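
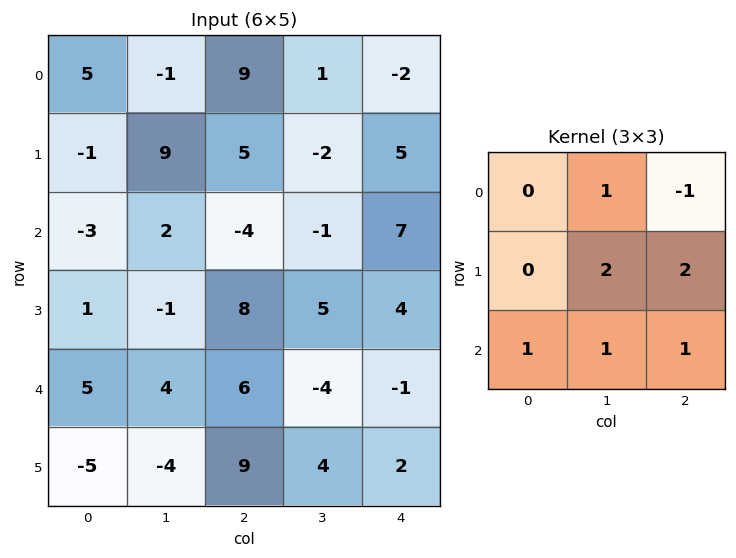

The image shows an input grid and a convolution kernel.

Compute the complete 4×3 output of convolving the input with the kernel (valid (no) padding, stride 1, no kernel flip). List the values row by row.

Output[0,0]: The receptive field on the input at this output position is [5 -1 9 / -1 9 5 / -3 2 -4]. Elementwise product with the kernel and sum: -1·1 + 9·-1 + 9·2 + 5·2 + -3·1 + 2·1 + -4·1.
Output[0,1]: The receptive field on the input at this output position is [-1 9 1 / 9 5 -2 / 2 -4 -1]. Elementwise product with the kernel and sum: 9·1 + 1·-1 + 5·2 + -2·2 + 2·1 + -4·1 + -1·1.

13 11 11
8 9 22
35 29 11
11 16 6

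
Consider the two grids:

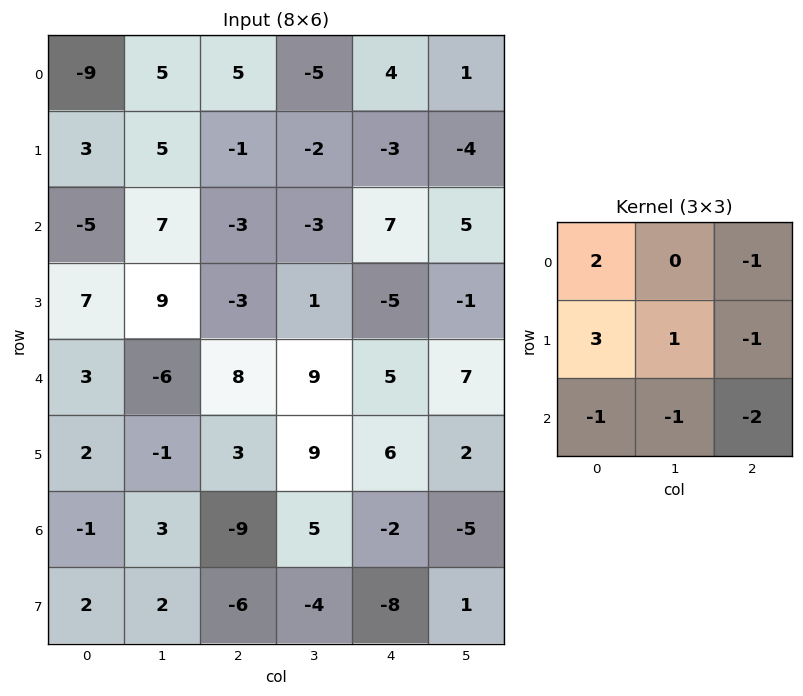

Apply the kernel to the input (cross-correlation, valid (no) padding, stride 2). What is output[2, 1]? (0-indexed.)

The receptive field on the input at this output position is [8 9 5 / 3 9 6 / -9 5 -2]. Elementwise product with the kernel and sum: 8·2 + 5·-1 + 3·3 + 9·1 + 6·-1 + -9·-1 + 5·-1 + -2·-2.

31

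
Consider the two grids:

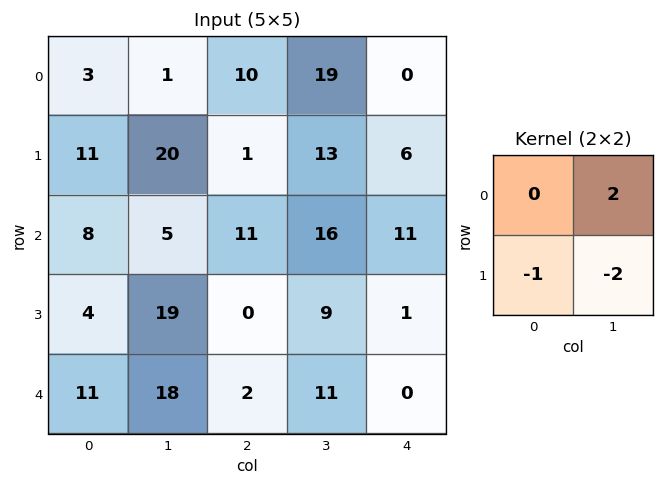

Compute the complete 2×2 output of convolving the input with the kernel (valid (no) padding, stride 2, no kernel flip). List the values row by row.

Output[0,0]: The receptive field on the input at this output position is [3 1 / 11 20]. Elementwise product with the kernel and sum: 1·2 + 11·-1 + 20·-2.
Output[0,1]: The receptive field on the input at this output position is [10 19 / 1 13]. Elementwise product with the kernel and sum: 19·2 + 1·-1 + 13·-2.

-49 11
-32 14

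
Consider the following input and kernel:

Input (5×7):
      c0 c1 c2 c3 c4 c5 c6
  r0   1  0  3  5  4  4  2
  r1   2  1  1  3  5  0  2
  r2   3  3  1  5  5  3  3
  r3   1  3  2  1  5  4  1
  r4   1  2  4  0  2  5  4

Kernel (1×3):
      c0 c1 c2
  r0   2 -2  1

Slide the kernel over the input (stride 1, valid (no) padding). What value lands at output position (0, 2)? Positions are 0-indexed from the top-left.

0

The receptive field on the input at this output position is [3 5 4]. Elementwise product with the kernel and sum: 3·2 + 5·-2 + 4·1.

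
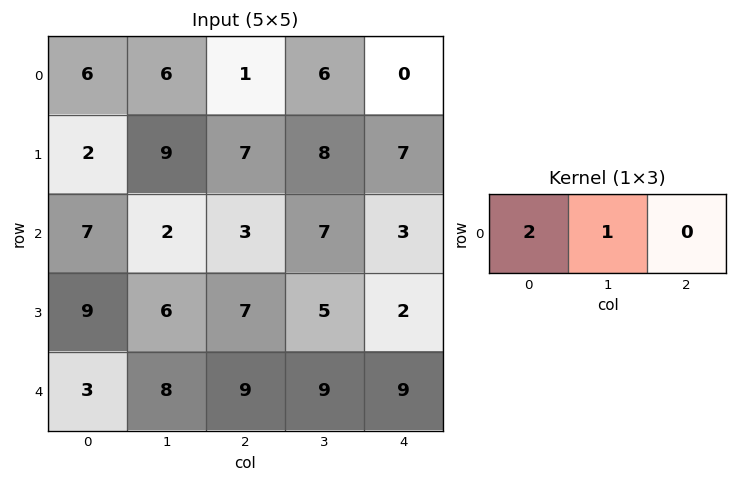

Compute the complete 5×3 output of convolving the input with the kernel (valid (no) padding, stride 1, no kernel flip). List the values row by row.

18 13 8
13 25 22
16 7 13
24 19 19
14 25 27

Output[0,0]: The receptive field on the input at this output position is [6 6 1]. Elementwise product with the kernel and sum: 6·2 + 6·1.
Output[0,1]: The receptive field on the input at this output position is [6 1 6]. Elementwise product with the kernel and sum: 6·2 + 1·1.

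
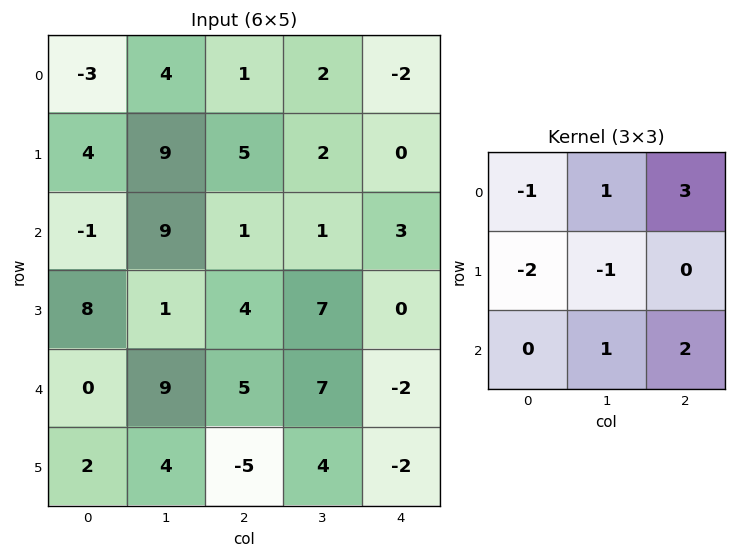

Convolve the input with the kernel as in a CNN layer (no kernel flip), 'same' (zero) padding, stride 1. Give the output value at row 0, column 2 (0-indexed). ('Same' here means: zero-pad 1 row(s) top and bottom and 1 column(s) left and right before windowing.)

0

The receptive field on the zero-padded input at this output position is [0 0 0 / 4 1 2 / 9 5 2]. Elementwise product with the kernel and sum: 0·-1 + 0·1 + 0·3 + 4·-2 + 1·-1 + 5·1 + 2·2.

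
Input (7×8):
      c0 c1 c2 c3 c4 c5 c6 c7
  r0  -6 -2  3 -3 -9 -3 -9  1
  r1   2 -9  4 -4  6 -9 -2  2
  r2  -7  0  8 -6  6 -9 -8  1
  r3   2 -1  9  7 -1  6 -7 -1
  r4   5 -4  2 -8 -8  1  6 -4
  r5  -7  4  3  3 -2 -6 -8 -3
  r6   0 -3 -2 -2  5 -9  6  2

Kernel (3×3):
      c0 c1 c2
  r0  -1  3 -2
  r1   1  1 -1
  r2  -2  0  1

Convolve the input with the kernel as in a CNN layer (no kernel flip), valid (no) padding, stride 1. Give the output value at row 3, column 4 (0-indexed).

16

The receptive field on the input at this output position is [-1 6 -7 / -8 1 6 / -2 -6 -8]. Elementwise product with the kernel and sum: -1·-1 + 6·3 + -7·-2 + -8·1 + 1·1 + 6·-1 + -2·-2 + -8·1.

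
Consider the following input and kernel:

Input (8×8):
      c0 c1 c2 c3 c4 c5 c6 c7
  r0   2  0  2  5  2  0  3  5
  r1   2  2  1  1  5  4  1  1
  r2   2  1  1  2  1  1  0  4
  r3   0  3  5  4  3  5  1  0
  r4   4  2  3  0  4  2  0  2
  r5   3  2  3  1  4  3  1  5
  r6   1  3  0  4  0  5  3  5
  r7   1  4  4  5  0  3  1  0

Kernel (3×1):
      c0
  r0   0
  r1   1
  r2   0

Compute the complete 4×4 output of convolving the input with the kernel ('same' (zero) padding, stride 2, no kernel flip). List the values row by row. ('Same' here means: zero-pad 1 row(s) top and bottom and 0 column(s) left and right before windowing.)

2 2 2 3
2 1 1 0
4 3 4 0
1 0 0 3

Output[0,0]: The receptive field on the zero-padded input at this output position is [0 / 2 / 2]. Elementwise product with the kernel and sum: 2·1.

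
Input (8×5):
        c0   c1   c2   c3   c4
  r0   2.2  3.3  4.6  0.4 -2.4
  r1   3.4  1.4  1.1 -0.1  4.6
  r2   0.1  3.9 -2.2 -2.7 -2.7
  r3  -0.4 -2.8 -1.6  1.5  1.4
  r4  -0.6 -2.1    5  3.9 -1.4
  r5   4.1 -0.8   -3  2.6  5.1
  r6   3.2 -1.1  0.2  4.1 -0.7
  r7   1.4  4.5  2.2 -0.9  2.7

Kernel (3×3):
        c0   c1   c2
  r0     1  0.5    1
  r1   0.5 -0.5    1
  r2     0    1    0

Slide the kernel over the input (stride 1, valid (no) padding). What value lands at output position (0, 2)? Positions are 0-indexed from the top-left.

The receptive field on the input at this output position is [4.6 0.4 -2.4 / 1.1 -0.1 4.6 / -2.2 -2.7 -2.7]. Elementwise product with the kernel and sum: 4.6·1 + 0.4·0.5 + -2.4·1 + 1.1·0.5 + -0.1·-0.5 + 4.6·1 + -2.7·1.

4.9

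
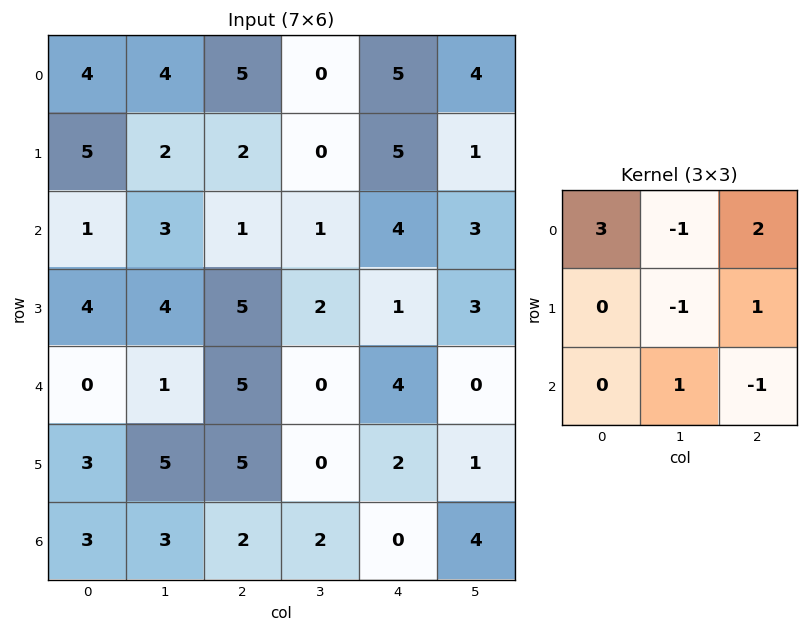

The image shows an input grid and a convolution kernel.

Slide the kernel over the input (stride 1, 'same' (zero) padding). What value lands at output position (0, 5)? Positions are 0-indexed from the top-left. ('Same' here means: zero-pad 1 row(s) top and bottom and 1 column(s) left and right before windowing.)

The receptive field on the zero-padded input at this output position is [0 0 0 / 5 4 0 / 5 1 0]. Elementwise product with the kernel and sum: 0·3 + 0·-1 + 0·2 + 4·-1 + 0·1 + 1·1 + 0·-1.

-3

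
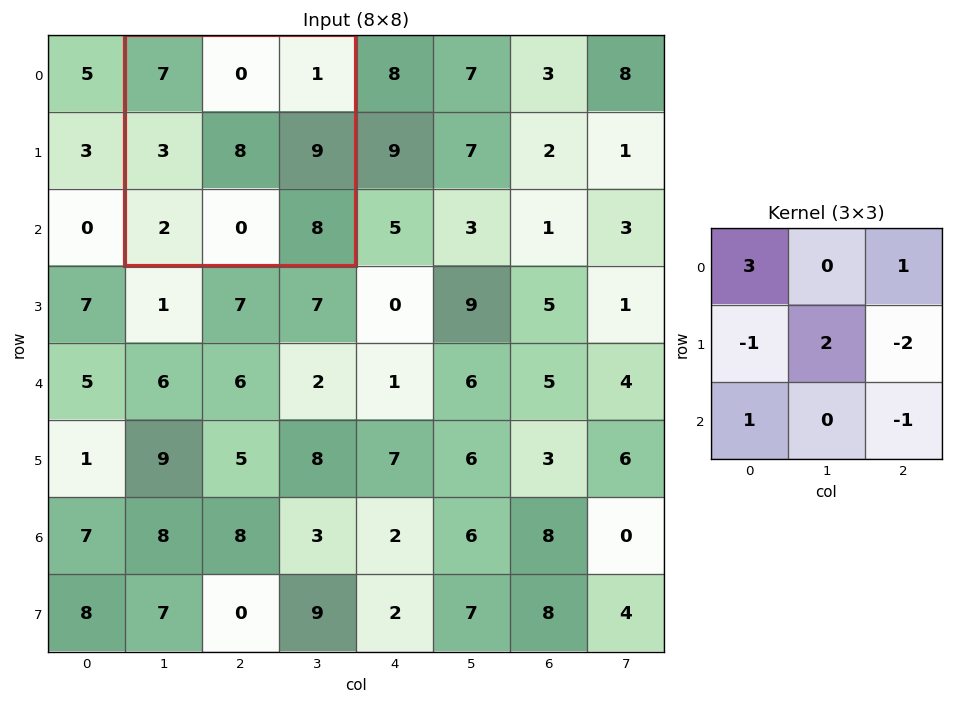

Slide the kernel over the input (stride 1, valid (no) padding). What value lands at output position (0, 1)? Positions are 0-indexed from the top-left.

11

The receptive field on the input at this output position is [7 0 1 / 3 8 9 / 2 0 8]. Elementwise product with the kernel and sum: 7·3 + 1·1 + 3·-1 + 8·2 + 9·-2 + 2·1 + 8·-1.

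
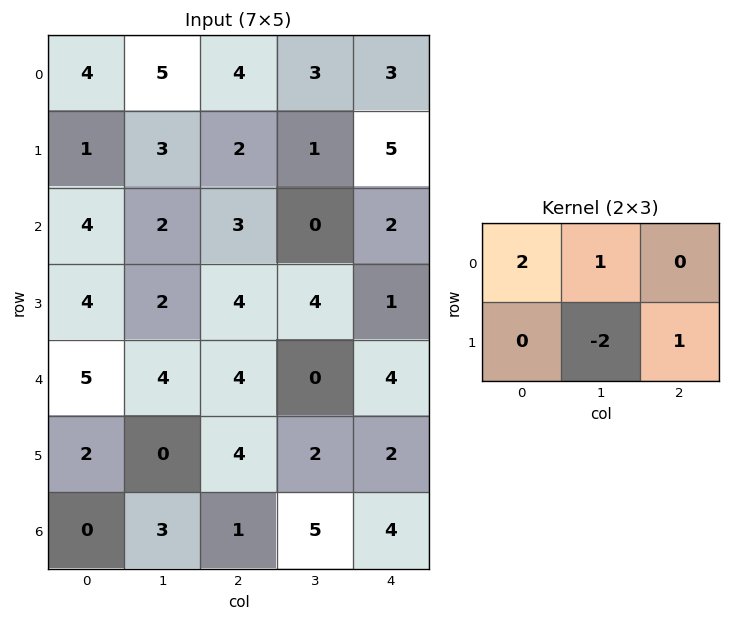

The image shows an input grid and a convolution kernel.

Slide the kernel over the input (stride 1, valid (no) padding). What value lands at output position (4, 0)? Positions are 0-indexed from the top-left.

18

The receptive field on the input at this output position is [5 4 4 / 2 0 4]. Elementwise product with the kernel and sum: 5·2 + 4·1 + 0·-2 + 4·1.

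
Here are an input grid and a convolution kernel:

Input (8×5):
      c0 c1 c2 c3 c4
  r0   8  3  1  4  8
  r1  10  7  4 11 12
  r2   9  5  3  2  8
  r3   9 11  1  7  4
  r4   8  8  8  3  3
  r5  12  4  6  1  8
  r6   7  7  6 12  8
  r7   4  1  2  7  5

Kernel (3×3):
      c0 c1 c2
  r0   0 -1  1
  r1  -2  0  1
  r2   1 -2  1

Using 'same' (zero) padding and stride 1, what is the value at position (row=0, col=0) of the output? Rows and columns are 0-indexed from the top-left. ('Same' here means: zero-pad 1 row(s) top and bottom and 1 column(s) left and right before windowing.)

The receptive field on the zero-padded input at this output position is [0 0 0 / 0 8 3 / 0 10 7]. Elementwise product with the kernel and sum: 0·-1 + 0·1 + 0·-2 + 3·1 + 0·1 + 10·-2 + 7·1.

-10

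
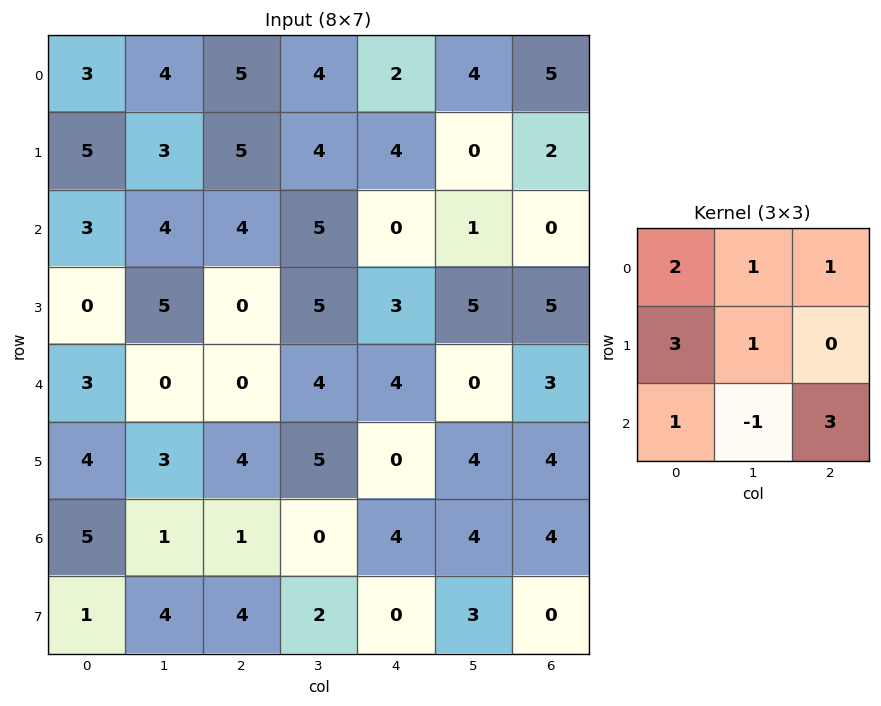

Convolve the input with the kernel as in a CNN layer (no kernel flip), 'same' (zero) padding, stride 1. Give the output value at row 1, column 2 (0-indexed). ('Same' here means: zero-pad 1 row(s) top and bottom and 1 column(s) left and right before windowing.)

46

The receptive field on the zero-padded input at this output position is [4 5 4 / 3 5 4 / 4 4 5]. Elementwise product with the kernel and sum: 4·2 + 5·1 + 4·1 + 3·3 + 5·1 + 4·1 + 4·-1 + 5·3.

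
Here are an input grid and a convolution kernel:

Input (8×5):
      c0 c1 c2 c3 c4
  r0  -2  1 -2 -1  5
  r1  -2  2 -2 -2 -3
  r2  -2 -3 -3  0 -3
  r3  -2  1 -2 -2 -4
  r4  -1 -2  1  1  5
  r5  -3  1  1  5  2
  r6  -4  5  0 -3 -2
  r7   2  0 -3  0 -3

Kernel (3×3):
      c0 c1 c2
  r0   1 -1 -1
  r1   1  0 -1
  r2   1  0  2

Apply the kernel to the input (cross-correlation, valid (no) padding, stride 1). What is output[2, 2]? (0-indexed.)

The receptive field on the input at this output position is [-3 0 -3 / -2 -2 -4 / 1 1 5]. Elementwise product with the kernel and sum: -3·1 + 0·-1 + -3·-1 + -2·1 + -4·-1 + 1·1 + 5·2.

13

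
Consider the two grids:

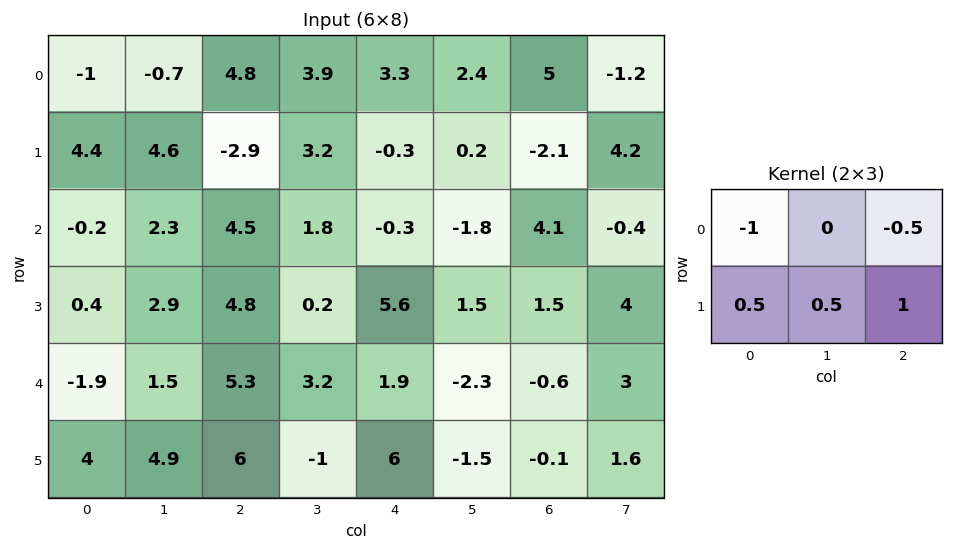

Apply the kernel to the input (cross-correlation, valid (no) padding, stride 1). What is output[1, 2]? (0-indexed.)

5.9

The receptive field on the input at this output position is [-2.9 3.2 -0.3 / 4.5 1.8 -0.3]. Elementwise product with the kernel and sum: -2.9·-1 + -0.3·-0.5 + 4.5·0.5 + 1.8·0.5 + -0.3·1.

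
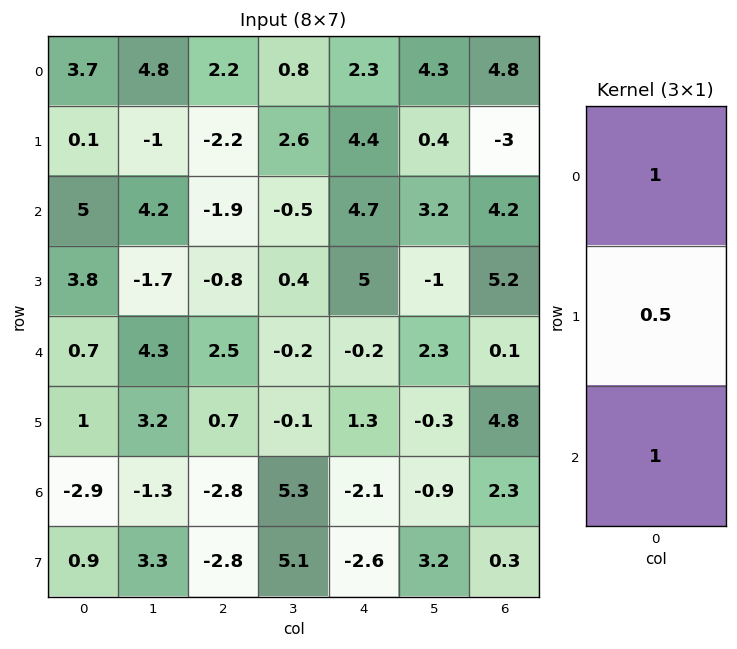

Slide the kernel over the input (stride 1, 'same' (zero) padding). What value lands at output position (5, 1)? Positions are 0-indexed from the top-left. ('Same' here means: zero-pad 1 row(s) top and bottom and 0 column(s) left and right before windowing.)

The receptive field on the zero-padded input at this output position is [4.3 / 3.2 / -1.3]. Elementwise product with the kernel and sum: 4.3·1 + 3.2·0.5 + -1.3·1.

4.6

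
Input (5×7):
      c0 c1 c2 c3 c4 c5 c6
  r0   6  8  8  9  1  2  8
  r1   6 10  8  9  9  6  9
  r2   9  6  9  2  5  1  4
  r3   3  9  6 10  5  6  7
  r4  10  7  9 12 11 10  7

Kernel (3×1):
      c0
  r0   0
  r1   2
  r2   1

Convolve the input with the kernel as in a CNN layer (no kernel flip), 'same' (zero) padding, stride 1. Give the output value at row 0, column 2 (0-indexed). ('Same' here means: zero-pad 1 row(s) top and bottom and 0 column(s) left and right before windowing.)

24

The receptive field on the zero-padded input at this output position is [0 / 8 / 8]. Elementwise product with the kernel and sum: 8·2 + 8·1.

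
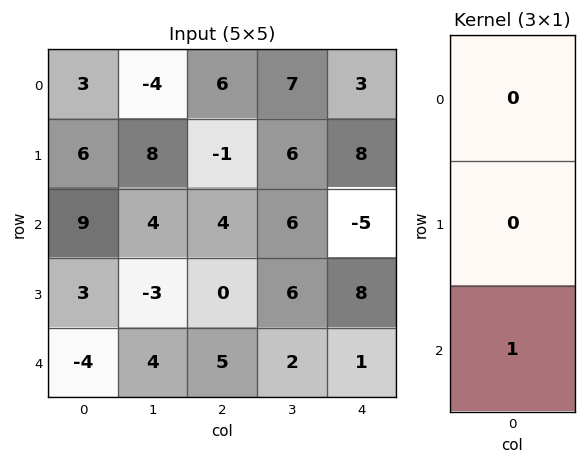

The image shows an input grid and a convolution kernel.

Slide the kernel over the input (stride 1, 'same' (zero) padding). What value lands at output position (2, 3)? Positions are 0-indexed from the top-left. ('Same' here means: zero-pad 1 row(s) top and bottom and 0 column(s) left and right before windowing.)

The receptive field on the zero-padded input at this output position is [6 / 6 / 6]. Elementwise product with the kernel and sum: 6·1.

6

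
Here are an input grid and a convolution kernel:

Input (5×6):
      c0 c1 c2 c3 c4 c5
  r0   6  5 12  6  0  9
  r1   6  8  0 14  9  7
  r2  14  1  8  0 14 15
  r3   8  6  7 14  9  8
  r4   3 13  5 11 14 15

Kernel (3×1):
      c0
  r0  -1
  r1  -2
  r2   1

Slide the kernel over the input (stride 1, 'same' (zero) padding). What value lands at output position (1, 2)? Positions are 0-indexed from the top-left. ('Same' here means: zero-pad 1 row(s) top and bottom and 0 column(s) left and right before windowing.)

The receptive field on the zero-padded input at this output position is [12 / 0 / 8]. Elementwise product with the kernel and sum: 12·-1 + 0·-2 + 8·1.

-4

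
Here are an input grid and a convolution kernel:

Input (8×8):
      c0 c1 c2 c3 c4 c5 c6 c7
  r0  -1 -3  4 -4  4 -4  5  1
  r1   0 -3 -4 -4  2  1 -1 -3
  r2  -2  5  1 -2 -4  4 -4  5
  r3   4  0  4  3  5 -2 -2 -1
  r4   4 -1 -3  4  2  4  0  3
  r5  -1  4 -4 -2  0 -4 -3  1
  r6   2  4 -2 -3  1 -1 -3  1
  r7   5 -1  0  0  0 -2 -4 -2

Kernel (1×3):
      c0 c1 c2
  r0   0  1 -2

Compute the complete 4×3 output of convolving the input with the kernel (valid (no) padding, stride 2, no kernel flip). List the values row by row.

Output[0,0]: The receptive field on the input at this output position is [-1 -3 4]. Elementwise product with the kernel and sum: -3·1 + 4·-2.

-11 -12 -14
3 6 12
5 0 4
8 -5 5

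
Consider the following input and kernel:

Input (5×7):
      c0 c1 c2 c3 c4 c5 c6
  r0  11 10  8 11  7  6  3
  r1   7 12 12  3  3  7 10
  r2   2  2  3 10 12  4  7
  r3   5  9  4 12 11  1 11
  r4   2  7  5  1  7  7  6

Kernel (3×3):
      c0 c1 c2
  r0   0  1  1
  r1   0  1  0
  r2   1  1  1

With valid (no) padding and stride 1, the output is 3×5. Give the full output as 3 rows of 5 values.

37 46 46 42 39
44 43 43 46 44
28 30 47 42 32

Output[0,0]: The receptive field on the input at this output position is [11 10 8 / 7 12 12 / 2 2 3]. Elementwise product with the kernel and sum: 10·1 + 8·1 + 12·1 + 2·1 + 2·1 + 3·1.
Output[0,1]: The receptive field on the input at this output position is [10 8 11 / 12 12 3 / 2 3 10]. Elementwise product with the kernel and sum: 8·1 + 11·1 + 12·1 + 2·1 + 3·1 + 10·1.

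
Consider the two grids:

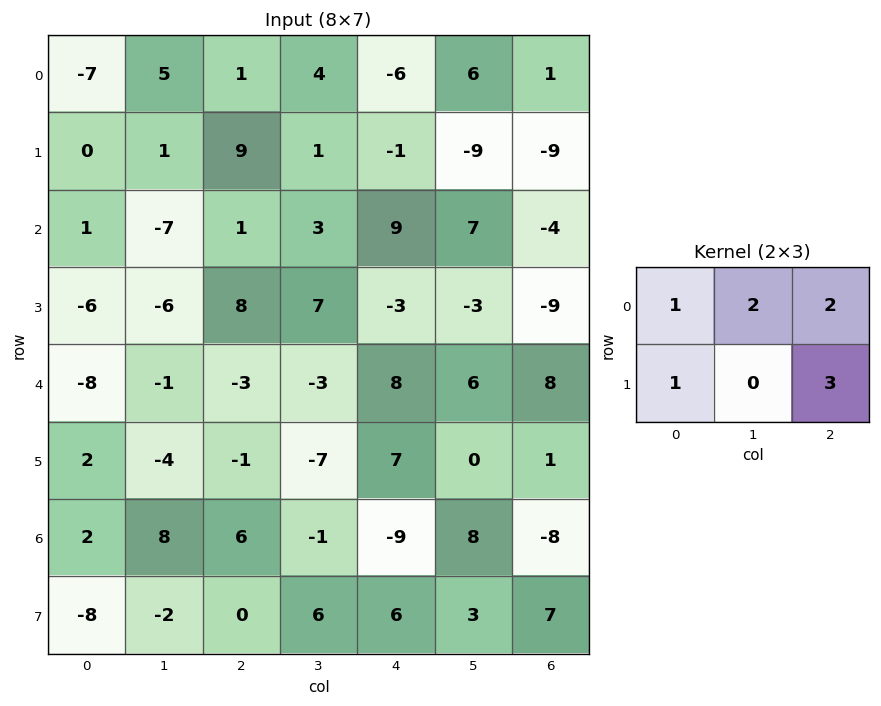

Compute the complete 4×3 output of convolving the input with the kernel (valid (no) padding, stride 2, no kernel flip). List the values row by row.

32 3 -20
7 24 -15
-17 27 46
22 4 18

Output[0,0]: The receptive field on the input at this output position is [-7 5 1 / 0 1 9]. Elementwise product with the kernel and sum: -7·1 + 5·2 + 1·2 + 0·1 + 9·3.
Output[0,1]: The receptive field on the input at this output position is [1 4 -6 / 9 1 -1]. Elementwise product with the kernel and sum: 1·1 + 4·2 + -6·2 + 9·1 + -1·3.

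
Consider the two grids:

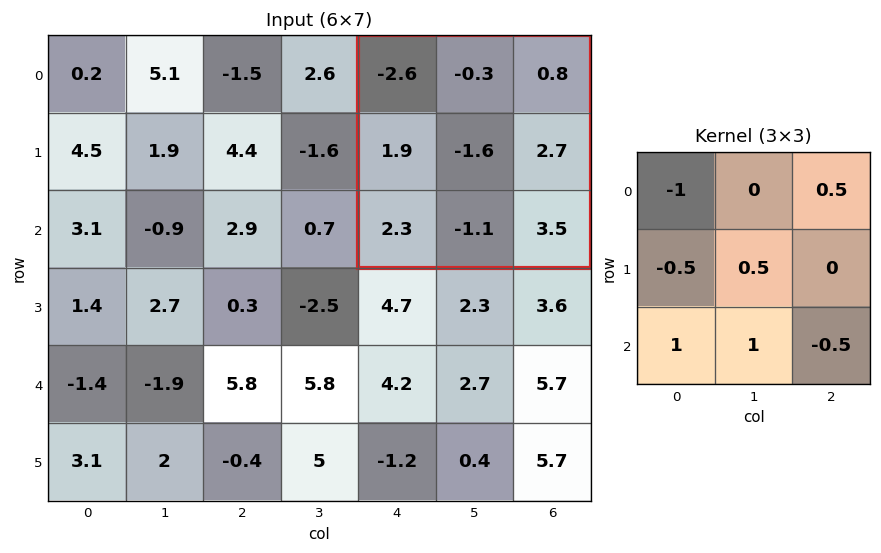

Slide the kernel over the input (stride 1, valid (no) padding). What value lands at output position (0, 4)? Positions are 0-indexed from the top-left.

0.7

The receptive field on the input at this output position is [-2.6 -0.3 0.8 / 1.9 -1.6 2.7 / 2.3 -1.1 3.5]. Elementwise product with the kernel and sum: -2.6·-1 + 0.8·0.5 + 1.9·-0.5 + -1.6·0.5 + 2.3·1 + -1.1·1 + 3.5·-0.5.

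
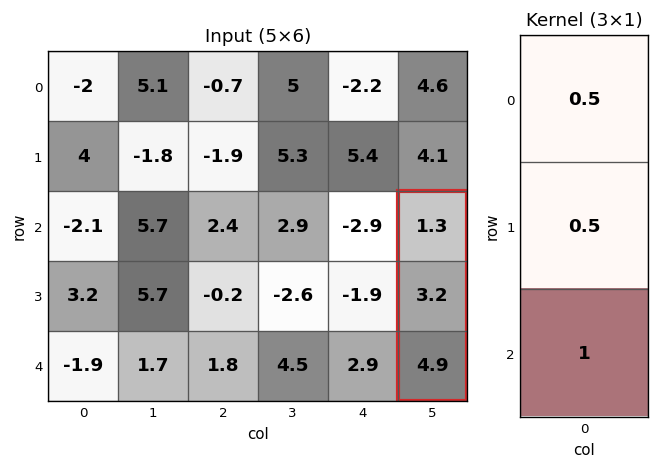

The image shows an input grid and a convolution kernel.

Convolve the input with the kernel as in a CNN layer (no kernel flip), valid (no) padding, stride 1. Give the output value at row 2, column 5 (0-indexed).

7.15

The receptive field on the input at this output position is [1.3 / 3.2 / 4.9]. Elementwise product with the kernel and sum: 1.3·0.5 + 3.2·0.5 + 4.9·1.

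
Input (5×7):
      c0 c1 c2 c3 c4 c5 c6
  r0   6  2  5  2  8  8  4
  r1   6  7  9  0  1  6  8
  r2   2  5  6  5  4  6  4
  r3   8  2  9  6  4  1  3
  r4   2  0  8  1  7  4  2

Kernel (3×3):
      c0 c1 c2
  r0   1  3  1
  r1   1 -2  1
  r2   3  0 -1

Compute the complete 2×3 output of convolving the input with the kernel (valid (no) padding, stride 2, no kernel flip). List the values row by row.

Output[0,0]: The receptive field on the input at this output position is [6 2 5 / 6 7 9 / 2 5 6]. Elementwise product with the kernel and sum: 6·1 + 2·3 + 5·1 + 6·1 + 7·-2 + 9·1 + 2·3 + 6·-1.

18 43 41
34 43 50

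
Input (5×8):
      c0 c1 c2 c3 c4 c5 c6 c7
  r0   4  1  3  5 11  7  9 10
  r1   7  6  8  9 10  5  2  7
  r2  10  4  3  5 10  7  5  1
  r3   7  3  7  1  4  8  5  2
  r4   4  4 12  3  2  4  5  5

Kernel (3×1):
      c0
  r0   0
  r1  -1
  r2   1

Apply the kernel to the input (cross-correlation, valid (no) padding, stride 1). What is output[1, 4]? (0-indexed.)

-6

The receptive field on the input at this output position is [10 / 10 / 4]. Elementwise product with the kernel and sum: 10·-1 + 4·1.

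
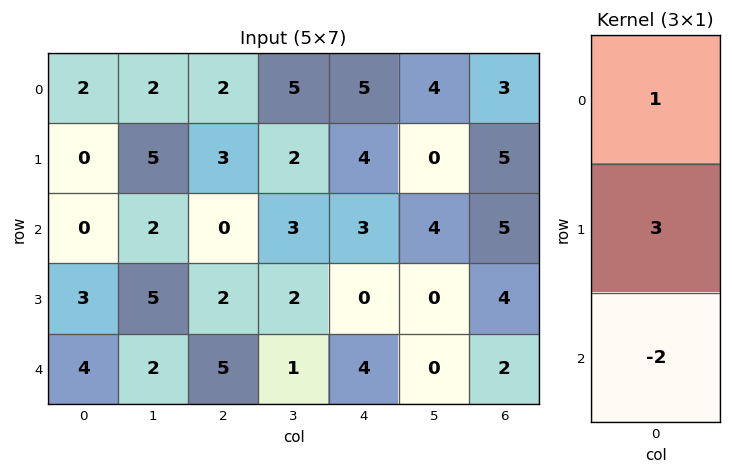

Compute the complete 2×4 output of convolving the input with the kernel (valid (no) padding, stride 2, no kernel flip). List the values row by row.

Output[0,0]: The receptive field on the input at this output position is [2 / 0 / 0]. Elementwise product with the kernel and sum: 2·1 + 0·3 + 0·-2.
Output[0,1]: The receptive field on the input at this output position is [2 / 3 / 0]. Elementwise product with the kernel and sum: 2·1 + 3·3 + 0·-2.

2 11 11 8
1 -4 -5 13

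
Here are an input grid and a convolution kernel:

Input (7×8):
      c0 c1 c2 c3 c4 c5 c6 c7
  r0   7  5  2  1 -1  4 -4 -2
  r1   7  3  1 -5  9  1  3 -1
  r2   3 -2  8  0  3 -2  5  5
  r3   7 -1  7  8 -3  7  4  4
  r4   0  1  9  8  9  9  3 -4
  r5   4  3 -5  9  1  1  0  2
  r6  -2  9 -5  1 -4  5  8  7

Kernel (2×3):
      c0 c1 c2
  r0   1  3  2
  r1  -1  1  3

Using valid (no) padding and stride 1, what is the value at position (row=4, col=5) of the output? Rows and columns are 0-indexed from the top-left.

15

The receptive field on the input at this output position is [9 3 -4 / 1 0 2]. Elementwise product with the kernel and sum: 9·1 + 3·3 + -4·2 + 1·-1 + 0·1 + 2·3.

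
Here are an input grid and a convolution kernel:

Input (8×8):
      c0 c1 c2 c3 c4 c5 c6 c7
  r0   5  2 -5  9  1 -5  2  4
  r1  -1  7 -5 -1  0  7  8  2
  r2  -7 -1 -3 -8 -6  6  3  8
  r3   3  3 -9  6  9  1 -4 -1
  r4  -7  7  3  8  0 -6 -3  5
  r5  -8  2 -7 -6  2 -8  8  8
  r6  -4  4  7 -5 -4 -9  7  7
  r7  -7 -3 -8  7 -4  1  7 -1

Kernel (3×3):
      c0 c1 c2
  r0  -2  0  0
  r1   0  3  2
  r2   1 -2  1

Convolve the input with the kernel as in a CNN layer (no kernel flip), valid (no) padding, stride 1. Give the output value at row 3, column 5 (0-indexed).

The receptive field on the input at this output position is [1 -4 -1 / -6 -3 5 / -8 8 8]. Elementwise product with the kernel and sum: 1·-2 + -3·3 + 5·2 + -8·1 + 8·-2 + 8·1.

-17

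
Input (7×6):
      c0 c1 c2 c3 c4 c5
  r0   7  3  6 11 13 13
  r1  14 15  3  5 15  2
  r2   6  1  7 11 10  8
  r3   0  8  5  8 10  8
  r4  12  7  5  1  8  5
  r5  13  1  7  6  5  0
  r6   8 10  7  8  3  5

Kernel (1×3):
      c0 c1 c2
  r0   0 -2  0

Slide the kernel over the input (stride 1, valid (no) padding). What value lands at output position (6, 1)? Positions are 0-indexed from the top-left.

-14

The receptive field on the input at this output position is [10 7 8]. Elementwise product with the kernel and sum: 7·-2.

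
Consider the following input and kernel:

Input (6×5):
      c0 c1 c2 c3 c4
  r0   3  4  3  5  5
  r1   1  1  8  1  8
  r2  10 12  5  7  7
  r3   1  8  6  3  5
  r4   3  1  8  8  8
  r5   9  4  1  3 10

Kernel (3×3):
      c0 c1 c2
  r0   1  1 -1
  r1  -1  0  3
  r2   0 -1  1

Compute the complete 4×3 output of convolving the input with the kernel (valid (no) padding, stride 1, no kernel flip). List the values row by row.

20 6 19
-3 14 19
41 11 14
21 36 27

Output[0,0]: The receptive field on the input at this output position is [3 4 3 / 1 1 8 / 10 12 5]. Elementwise product with the kernel and sum: 3·1 + 4·1 + 3·-1 + 1·-1 + 8·3 + 12·-1 + 5·1.
Output[0,1]: The receptive field on the input at this output position is [4 3 5 / 1 8 1 / 12 5 7]. Elementwise product with the kernel and sum: 4·1 + 3·1 + 5·-1 + 1·-1 + 1·3 + 5·-1 + 7·1.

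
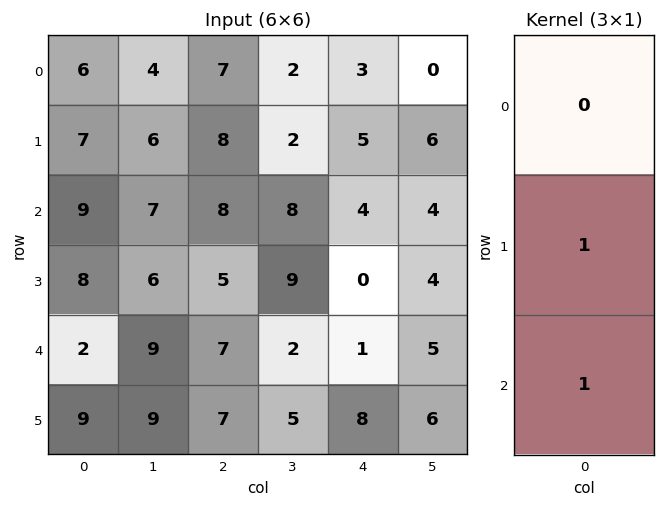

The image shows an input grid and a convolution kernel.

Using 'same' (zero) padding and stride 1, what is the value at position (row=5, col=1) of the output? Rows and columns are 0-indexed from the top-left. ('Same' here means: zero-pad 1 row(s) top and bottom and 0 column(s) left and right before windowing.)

9

The receptive field on the zero-padded input at this output position is [9 / 9 / 0]. Elementwise product with the kernel and sum: 9·1 + 0·1.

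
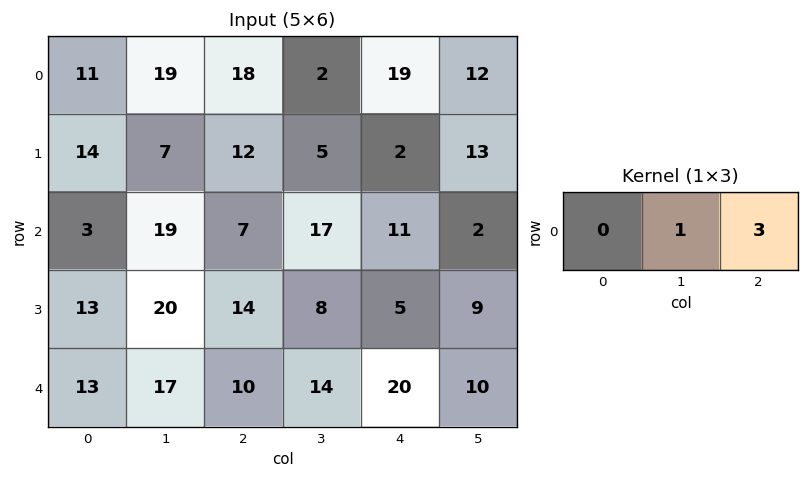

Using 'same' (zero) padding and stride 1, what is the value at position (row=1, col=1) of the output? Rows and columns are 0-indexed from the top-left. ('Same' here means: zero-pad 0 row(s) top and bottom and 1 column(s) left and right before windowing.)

The receptive field on the zero-padded input at this output position is [14 7 12]. Elementwise product with the kernel and sum: 7·1 + 12·3.

43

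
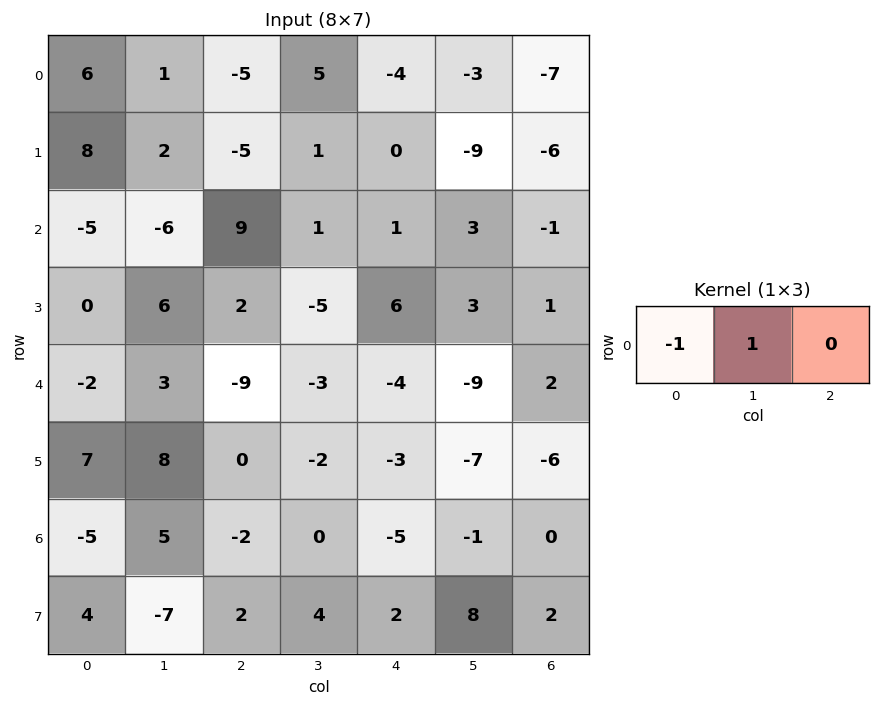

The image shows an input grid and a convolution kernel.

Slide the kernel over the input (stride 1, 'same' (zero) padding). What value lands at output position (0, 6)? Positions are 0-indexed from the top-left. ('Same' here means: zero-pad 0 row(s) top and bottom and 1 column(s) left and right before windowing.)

-4

The receptive field on the zero-padded input at this output position is [-3 -7 0]. Elementwise product with the kernel and sum: -3·-1 + -7·1.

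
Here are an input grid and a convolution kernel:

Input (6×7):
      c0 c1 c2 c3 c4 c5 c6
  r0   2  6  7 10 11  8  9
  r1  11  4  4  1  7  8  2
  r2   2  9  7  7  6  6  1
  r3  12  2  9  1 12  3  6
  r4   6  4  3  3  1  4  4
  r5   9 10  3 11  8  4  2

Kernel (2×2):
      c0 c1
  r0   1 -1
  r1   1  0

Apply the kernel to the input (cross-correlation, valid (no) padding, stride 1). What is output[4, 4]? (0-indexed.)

The receptive field on the input at this output position is [1 4 / 8 4]. Elementwise product with the kernel and sum: 1·1 + 4·-1 + 8·1.

5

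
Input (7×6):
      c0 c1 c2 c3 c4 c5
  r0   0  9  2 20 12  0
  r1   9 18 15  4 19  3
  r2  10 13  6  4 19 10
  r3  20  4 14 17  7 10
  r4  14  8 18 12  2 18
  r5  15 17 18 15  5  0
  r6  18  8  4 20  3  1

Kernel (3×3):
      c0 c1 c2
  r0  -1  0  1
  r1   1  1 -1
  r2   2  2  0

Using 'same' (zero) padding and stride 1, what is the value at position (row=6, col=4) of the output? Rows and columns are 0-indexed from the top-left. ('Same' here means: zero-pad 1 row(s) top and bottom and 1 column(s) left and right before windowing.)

The receptive field on the zero-padded input at this output position is [15 5 0 / 20 3 1 / 0 0 0]. Elementwise product with the kernel and sum: 15·-1 + 0·1 + 20·1 + 3·1 + 1·-1 + 0·2 + 0·2.

7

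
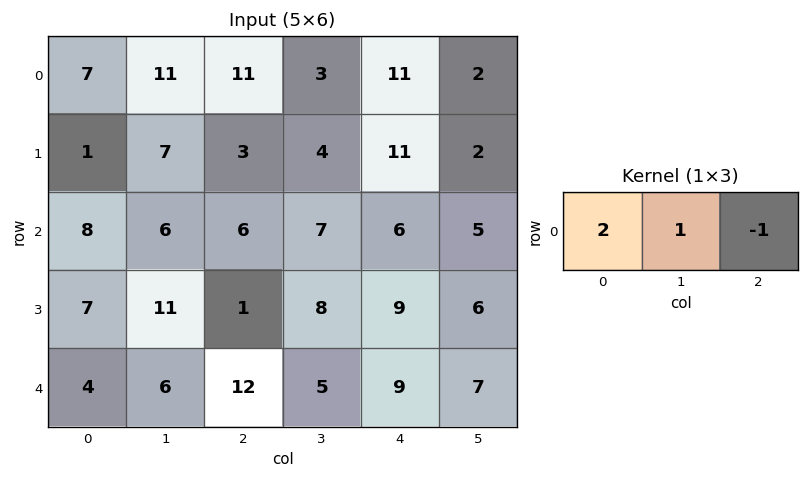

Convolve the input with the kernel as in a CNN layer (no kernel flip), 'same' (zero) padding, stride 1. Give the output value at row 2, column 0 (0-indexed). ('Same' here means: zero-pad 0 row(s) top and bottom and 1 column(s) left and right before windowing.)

The receptive field on the zero-padded input at this output position is [0 8 6]. Elementwise product with the kernel and sum: 0·2 + 8·1 + 6·-1.

2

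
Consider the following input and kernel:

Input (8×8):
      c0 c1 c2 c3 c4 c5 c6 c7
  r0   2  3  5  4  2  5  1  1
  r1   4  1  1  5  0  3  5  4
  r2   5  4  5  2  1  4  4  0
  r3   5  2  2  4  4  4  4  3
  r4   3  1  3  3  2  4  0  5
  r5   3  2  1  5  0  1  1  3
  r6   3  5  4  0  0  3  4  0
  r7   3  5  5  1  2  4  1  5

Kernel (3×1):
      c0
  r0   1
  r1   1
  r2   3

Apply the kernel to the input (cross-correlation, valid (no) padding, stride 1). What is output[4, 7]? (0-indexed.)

8

The receptive field on the input at this output position is [5 / 3 / 0]. Elementwise product with the kernel and sum: 5·1 + 3·1 + 0·3.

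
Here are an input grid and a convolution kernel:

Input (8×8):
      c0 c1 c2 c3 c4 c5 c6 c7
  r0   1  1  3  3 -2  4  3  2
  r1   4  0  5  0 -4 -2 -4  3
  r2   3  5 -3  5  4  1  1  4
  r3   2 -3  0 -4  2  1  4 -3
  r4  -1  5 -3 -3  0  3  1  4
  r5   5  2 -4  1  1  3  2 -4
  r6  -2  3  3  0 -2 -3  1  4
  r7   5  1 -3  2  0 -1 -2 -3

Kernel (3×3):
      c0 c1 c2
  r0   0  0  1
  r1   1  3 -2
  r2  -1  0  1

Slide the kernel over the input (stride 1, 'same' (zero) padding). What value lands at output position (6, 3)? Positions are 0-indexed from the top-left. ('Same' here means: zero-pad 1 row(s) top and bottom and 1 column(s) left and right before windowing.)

11

The receptive field on the zero-padded input at this output position is [-4 1 1 / 3 0 -2 / -3 2 0]. Elementwise product with the kernel and sum: 1·1 + 3·1 + 0·3 + -2·-2 + -3·-1 + 0·1.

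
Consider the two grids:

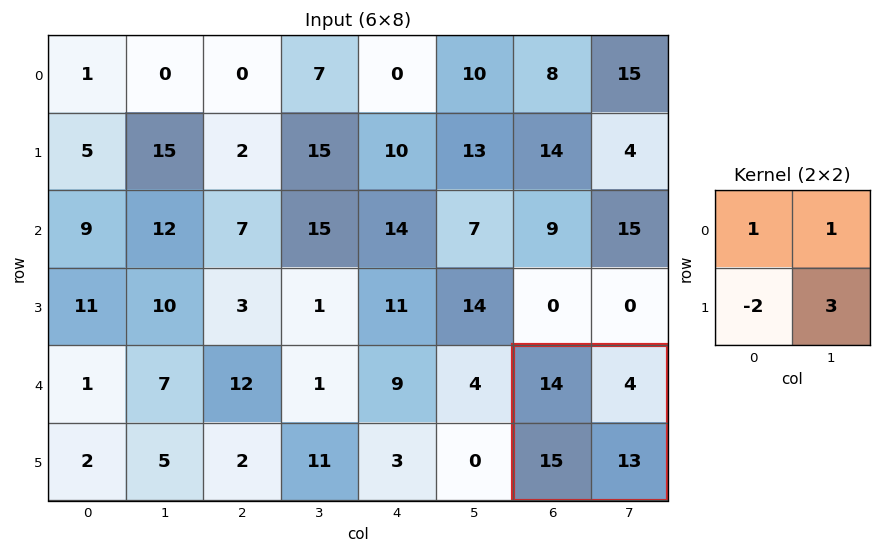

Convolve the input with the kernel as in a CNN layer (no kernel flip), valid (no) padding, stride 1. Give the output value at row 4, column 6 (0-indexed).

The receptive field on the input at this output position is [14 4 / 15 13]. Elementwise product with the kernel and sum: 14·1 + 4·1 + 15·-2 + 13·3.

27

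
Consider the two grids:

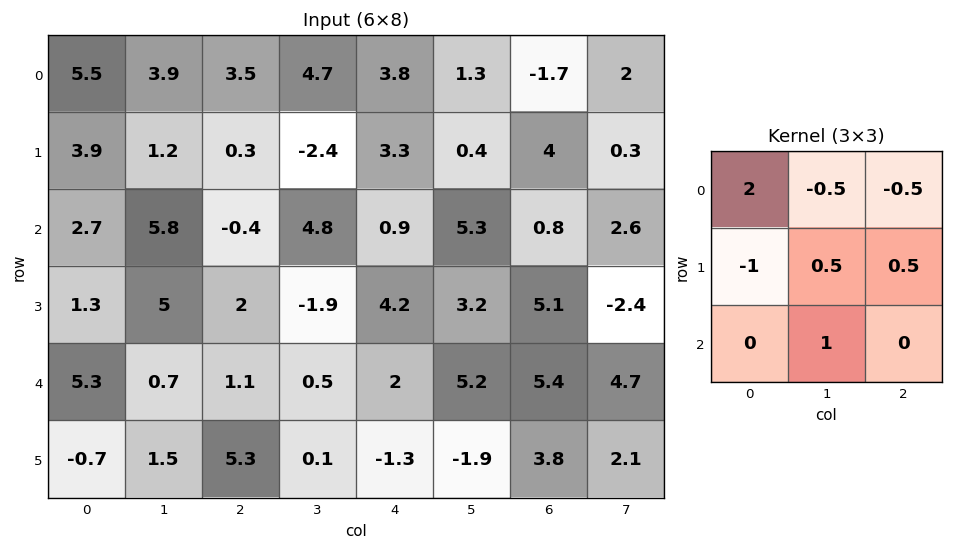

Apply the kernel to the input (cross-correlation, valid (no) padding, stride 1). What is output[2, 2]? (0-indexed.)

The receptive field on the input at this output position is [-0.4 4.8 0.9 / 2 -1.9 4.2 / 1.1 0.5 2]. Elementwise product with the kernel and sum: -0.4·2 + 4.8·-0.5 + 0.9·-0.5 + 2·-1 + -1.9·0.5 + 4.2·0.5 + 0.5·1.

-4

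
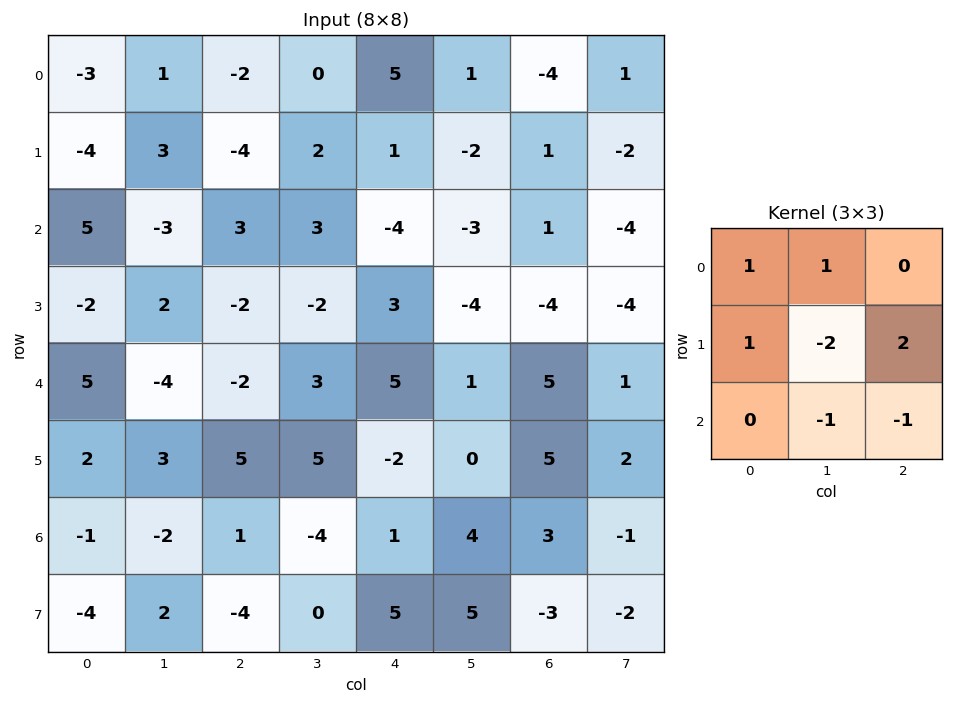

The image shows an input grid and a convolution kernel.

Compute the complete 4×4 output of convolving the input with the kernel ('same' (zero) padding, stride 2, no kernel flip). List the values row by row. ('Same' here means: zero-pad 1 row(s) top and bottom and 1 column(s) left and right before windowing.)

9 7 -7 12
-20 0 9 -6
-25 -4 -2 -22
2 0 -5 6

Output[0,0]: The receptive field on the zero-padded input at this output position is [0 0 0 / 0 -3 1 / 0 -4 3]. Elementwise product with the kernel and sum: 0·1 + 0·1 + 0·1 + -3·-2 + 1·2 + -4·-1 + 3·-1.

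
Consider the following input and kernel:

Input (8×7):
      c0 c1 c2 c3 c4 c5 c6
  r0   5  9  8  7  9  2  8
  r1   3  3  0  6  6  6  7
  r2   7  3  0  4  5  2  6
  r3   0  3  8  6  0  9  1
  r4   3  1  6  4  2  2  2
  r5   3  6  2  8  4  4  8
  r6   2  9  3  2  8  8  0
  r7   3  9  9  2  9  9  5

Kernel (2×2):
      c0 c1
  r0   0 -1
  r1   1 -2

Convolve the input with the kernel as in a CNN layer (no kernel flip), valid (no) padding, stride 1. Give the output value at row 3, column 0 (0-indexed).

-2

The receptive field on the input at this output position is [0 3 / 3 1]. Elementwise product with the kernel and sum: 3·-1 + 3·1 + 1·-2.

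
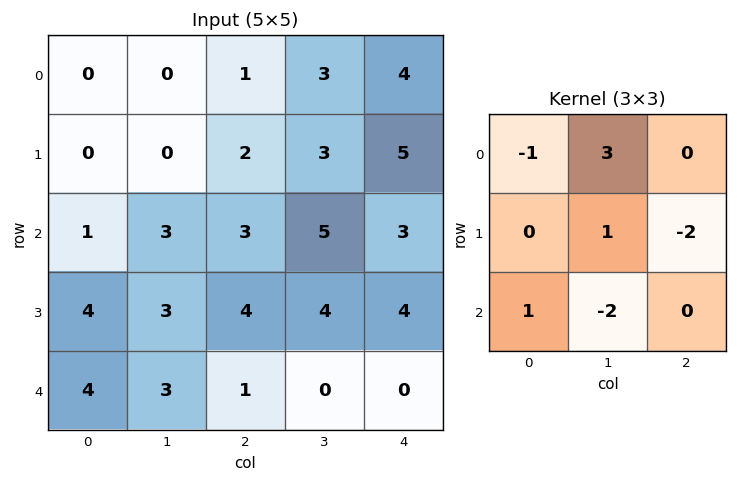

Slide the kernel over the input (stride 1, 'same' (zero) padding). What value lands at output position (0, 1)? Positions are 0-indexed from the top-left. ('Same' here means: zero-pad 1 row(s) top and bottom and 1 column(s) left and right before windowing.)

-2

The receptive field on the zero-padded input at this output position is [0 0 0 / 0 0 1 / 0 0 2]. Elementwise product with the kernel and sum: 0·-1 + 0·3 + 0·1 + 1·-2 + 0·1 + 0·-2.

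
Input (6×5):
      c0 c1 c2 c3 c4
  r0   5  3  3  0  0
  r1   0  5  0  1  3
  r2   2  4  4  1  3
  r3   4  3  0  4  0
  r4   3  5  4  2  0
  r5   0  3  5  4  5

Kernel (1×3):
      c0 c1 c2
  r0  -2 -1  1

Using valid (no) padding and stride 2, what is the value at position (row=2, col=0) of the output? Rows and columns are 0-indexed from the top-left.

-7

The receptive field on the input at this output position is [3 5 4]. Elementwise product with the kernel and sum: 3·-2 + 5·-1 + 4·1.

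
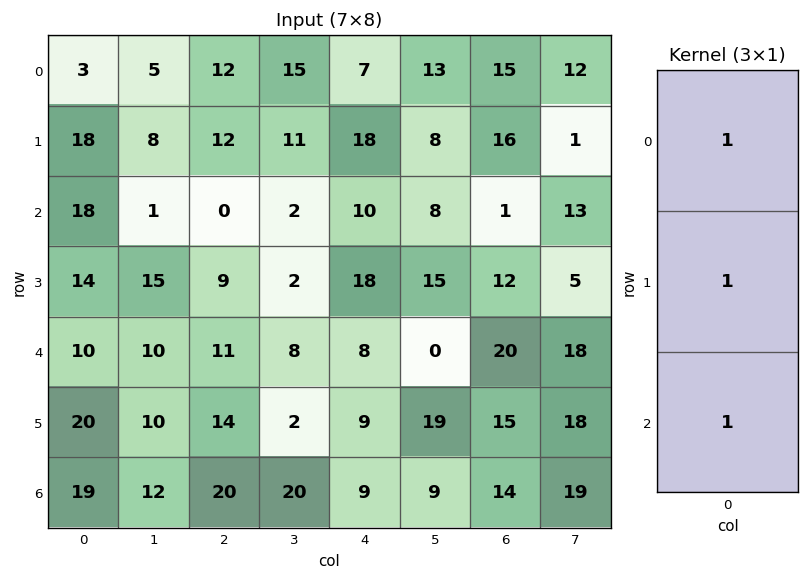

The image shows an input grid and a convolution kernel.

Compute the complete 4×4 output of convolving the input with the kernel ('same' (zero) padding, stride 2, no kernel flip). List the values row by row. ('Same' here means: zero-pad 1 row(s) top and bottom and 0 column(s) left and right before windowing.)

Output[0,0]: The receptive field on the zero-padded input at this output position is [0 / 3 / 18]. Elementwise product with the kernel and sum: 0·1 + 3·1 + 18·1.
Output[0,1]: The receptive field on the zero-padded input at this output position is [0 / 12 / 12]. Elementwise product with the kernel and sum: 0·1 + 12·1 + 12·1.

21 24 25 31
50 21 46 29
44 34 35 47
39 34 18 29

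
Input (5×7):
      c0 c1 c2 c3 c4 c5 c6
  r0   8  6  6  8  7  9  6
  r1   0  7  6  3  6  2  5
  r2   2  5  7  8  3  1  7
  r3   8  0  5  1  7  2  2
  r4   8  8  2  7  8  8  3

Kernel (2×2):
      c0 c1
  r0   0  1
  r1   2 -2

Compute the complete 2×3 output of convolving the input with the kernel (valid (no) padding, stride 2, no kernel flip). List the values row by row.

Output[0,0]: The receptive field on the input at this output position is [8 6 / 0 7]. Elementwise product with the kernel and sum: 6·1 + 0·2 + 7·-2.

-8 14 17
21 16 11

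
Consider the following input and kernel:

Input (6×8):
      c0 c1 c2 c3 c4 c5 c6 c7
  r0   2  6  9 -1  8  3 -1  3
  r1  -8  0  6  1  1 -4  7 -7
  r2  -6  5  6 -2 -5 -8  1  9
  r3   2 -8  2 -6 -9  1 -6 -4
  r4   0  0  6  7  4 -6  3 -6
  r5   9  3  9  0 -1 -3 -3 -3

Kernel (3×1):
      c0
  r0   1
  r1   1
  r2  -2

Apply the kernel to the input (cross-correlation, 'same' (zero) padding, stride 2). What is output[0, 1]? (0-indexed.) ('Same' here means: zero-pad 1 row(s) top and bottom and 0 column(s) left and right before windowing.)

The receptive field on the zero-padded input at this output position is [0 / 9 / 6]. Elementwise product with the kernel and sum: 0·1 + 9·1 + 6·-2.

-3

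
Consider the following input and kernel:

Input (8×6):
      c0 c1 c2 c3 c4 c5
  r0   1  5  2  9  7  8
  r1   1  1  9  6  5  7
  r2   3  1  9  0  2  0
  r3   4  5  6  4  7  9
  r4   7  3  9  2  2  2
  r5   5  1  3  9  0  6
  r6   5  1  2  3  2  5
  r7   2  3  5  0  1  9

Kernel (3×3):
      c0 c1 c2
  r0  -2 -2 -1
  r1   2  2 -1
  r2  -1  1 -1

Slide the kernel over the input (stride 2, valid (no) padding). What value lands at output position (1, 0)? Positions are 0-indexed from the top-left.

-18

The receptive field on the input at this output position is [3 1 9 / 4 5 6 / 7 3 9]. Elementwise product with the kernel and sum: 3·-2 + 1·-2 + 9·-1 + 4·2 + 5·2 + 6·-1 + 7·-1 + 3·1 + 9·-1.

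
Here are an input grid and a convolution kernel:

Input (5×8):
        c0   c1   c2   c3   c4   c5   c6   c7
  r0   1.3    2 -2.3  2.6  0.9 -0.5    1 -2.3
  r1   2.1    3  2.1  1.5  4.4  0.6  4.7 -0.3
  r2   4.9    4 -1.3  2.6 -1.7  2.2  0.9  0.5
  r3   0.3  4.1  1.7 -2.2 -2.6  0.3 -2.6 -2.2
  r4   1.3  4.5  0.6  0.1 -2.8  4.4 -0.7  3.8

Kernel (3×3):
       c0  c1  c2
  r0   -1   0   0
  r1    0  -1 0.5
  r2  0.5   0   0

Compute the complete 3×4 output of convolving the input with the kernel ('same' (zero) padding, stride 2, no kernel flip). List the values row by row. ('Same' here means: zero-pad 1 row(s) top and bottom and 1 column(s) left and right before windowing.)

Output[0,0]: The receptive field on the zero-padded input at this output position is [0 0 0 / 0 1.3 2 / 0 2.1 3]. Elementwise product with the kernel and sum: 0·-1 + 1.3·-1 + 2·0.5 + 0·0.5.
Output[0,1]: The receptive field on the zero-padded input at this output position is [0 0 0 / 2 -2.3 2.6 / 3 2.1 1.5]. Elementwise product with the kernel and sum: 0·-1 + -2.3·-1 + 2.6·0.5 + 3·0.5.

-0.3 5.1 -0.4 -1.85
-2.9 1.65 0.2 -1.1
0.95 -4.65 7.2 2.3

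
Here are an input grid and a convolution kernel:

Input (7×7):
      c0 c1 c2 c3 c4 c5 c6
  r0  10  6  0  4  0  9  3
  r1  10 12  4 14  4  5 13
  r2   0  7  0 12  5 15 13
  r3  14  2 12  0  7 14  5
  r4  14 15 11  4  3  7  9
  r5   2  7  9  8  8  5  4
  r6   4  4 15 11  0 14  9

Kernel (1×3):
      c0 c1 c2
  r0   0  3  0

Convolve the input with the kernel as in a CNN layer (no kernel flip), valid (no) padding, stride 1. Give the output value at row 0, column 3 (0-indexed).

0

The receptive field on the input at this output position is [4 0 9]. Elementwise product with the kernel and sum: 0·3.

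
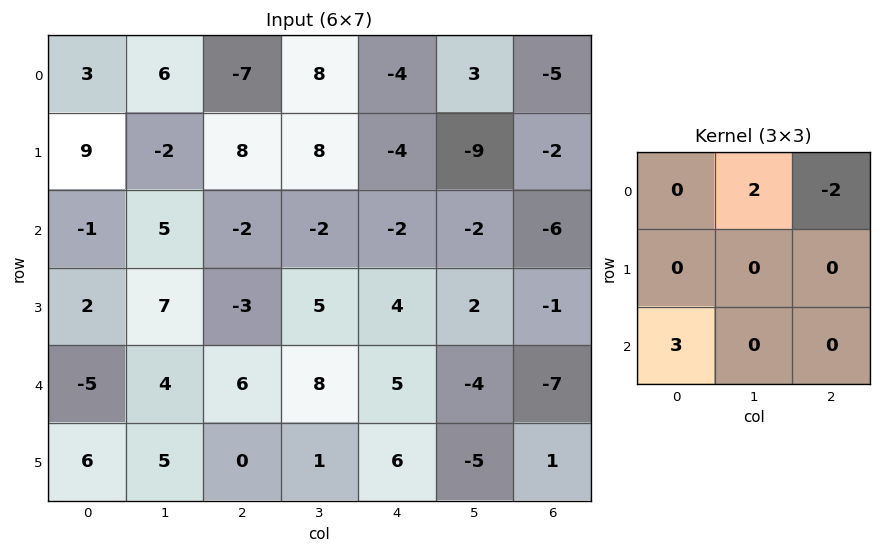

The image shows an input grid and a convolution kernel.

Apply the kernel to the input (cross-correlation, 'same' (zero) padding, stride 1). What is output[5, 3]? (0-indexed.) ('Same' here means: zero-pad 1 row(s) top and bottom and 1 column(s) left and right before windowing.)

6

The receptive field on the zero-padded input at this output position is [6 8 5 / 0 1 6 / 0 0 0]. Elementwise product with the kernel and sum: 8·2 + 5·-2 + 0·3.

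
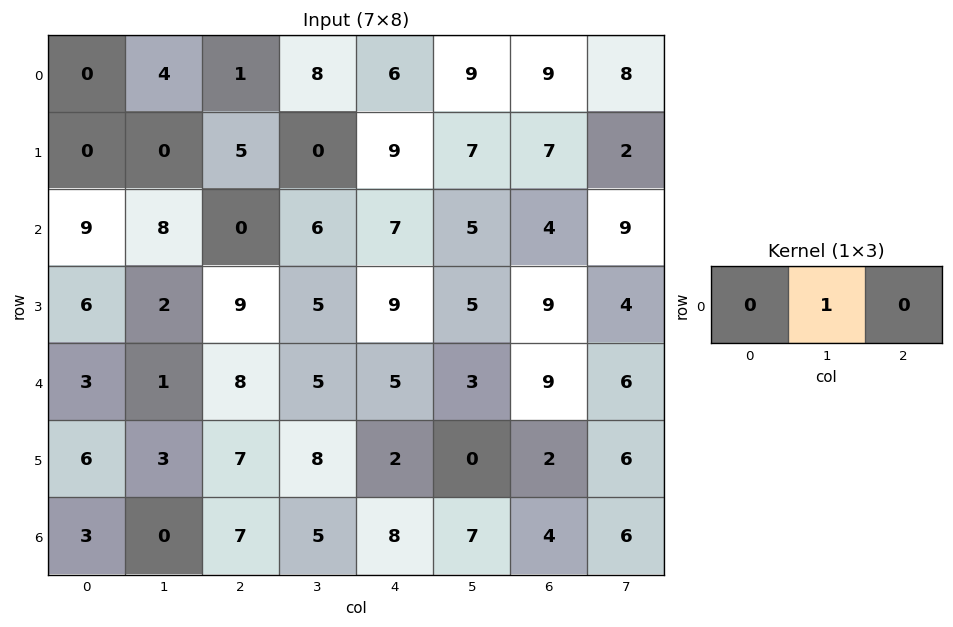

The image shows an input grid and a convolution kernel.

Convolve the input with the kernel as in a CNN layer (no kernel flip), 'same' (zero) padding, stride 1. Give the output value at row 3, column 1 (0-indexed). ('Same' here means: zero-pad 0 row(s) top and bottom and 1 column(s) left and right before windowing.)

The receptive field on the zero-padded input at this output position is [6 2 9]. Elementwise product with the kernel and sum: 2·1.

2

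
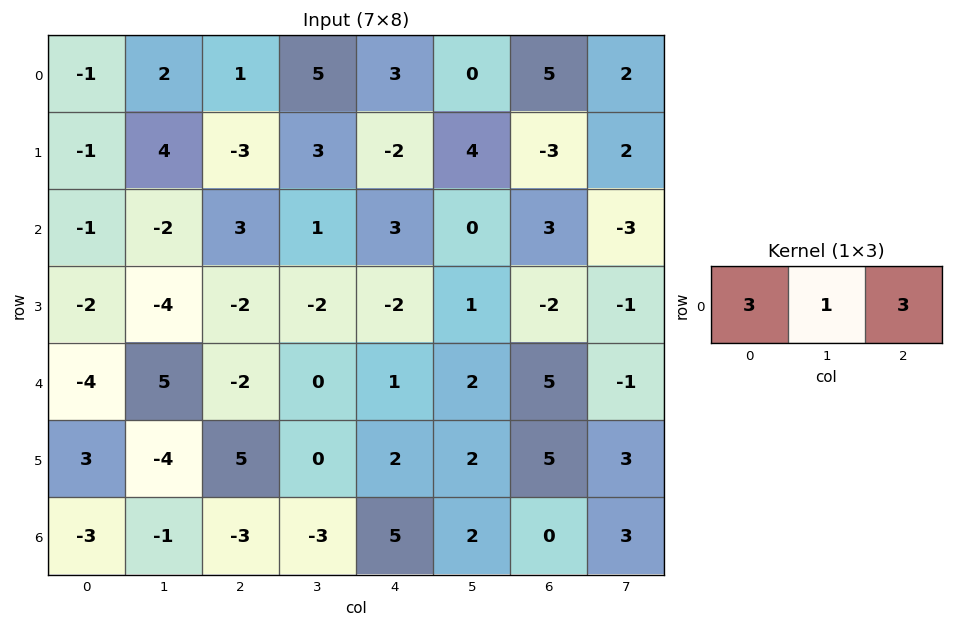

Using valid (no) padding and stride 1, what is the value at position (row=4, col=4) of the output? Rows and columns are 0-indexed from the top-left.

The receptive field on the input at this output position is [1 2 5]. Elementwise product with the kernel and sum: 1·3 + 2·1 + 5·3.

20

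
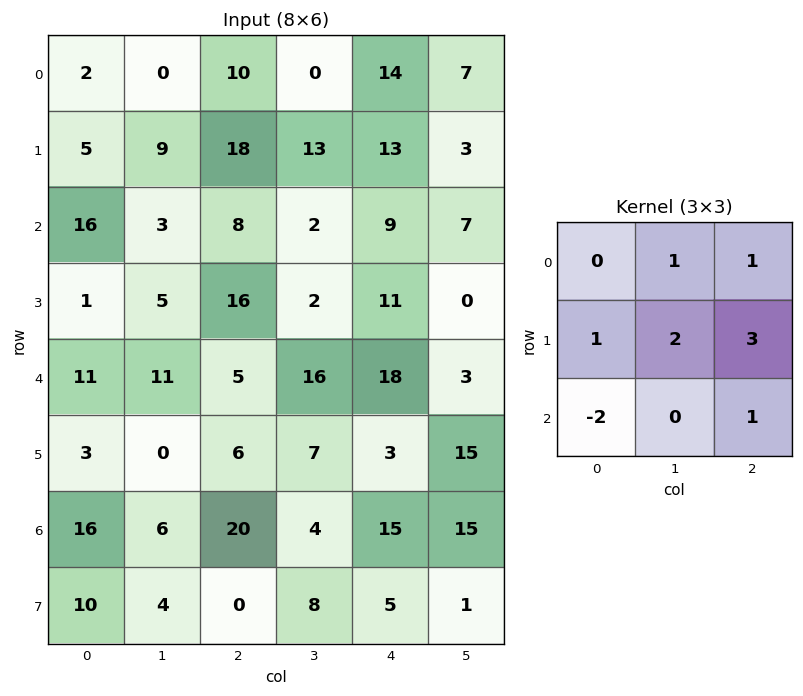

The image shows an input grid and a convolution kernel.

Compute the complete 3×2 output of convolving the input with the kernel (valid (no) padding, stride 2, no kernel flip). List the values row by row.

63 90
53 72
25 38

Output[0,0]: The receptive field on the input at this output position is [2 0 10 / 5 9 18 / 16 3 8]. Elementwise product with the kernel and sum: 0·1 + 10·1 + 5·1 + 9·2 + 18·3 + 16·-2 + 8·1.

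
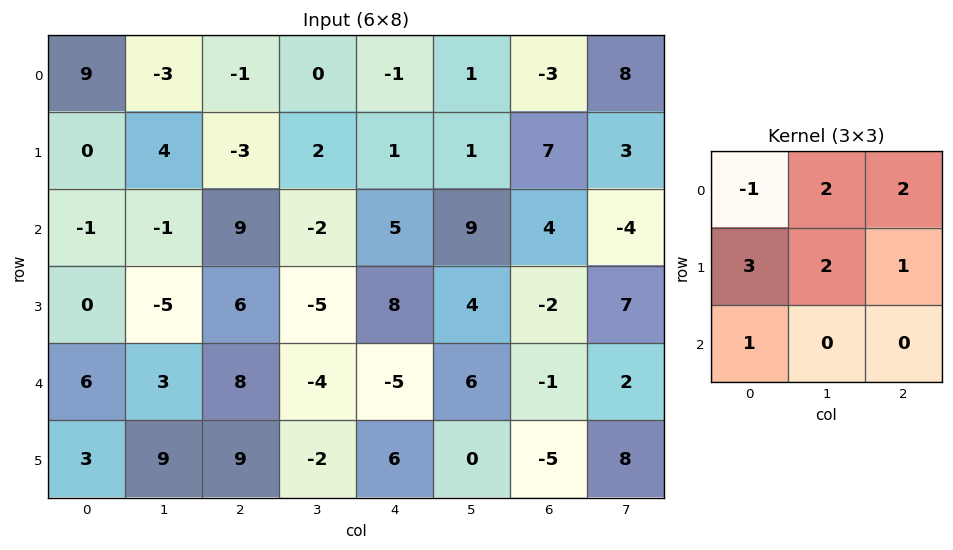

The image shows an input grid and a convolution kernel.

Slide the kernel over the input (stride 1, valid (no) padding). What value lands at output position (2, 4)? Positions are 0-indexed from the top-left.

46

The receptive field on the input at this output position is [5 9 4 / 8 4 -2 / -5 6 -1]. Elementwise product with the kernel and sum: 5·-1 + 9·2 + 4·2 + 8·3 + 4·2 + -2·1 + -5·1.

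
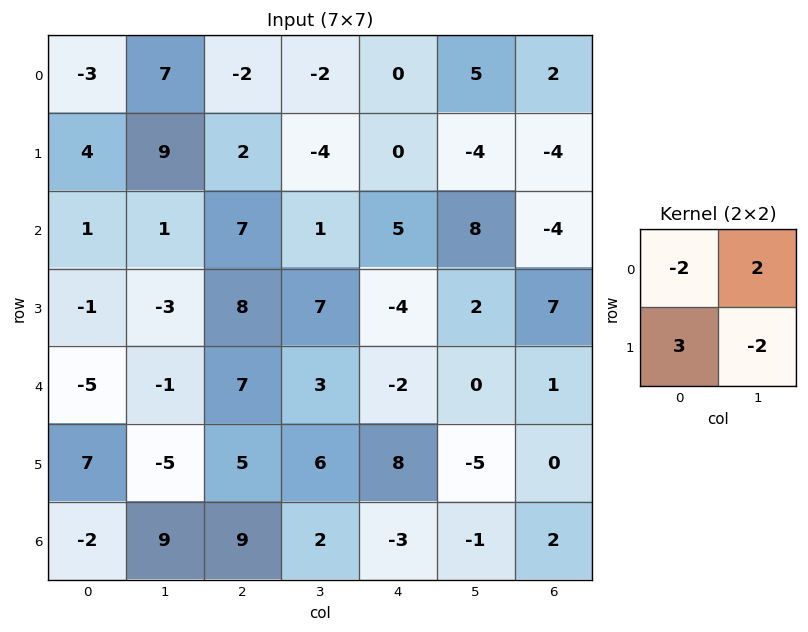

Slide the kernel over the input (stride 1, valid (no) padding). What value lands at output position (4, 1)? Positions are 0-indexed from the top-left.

-9

The receptive field on the input at this output position is [-1 7 / -5 5]. Elementwise product with the kernel and sum: -1·-2 + 7·2 + -5·3 + 5·-2.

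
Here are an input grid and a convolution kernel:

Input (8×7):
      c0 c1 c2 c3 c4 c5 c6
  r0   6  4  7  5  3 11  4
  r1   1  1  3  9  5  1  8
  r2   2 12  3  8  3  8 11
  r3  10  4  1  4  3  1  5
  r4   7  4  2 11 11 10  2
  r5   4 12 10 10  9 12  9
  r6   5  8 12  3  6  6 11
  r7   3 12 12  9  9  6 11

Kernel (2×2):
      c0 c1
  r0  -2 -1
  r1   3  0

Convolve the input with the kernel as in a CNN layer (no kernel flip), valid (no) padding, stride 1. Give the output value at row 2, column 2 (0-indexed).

The receptive field on the input at this output position is [3 8 / 1 4]. Elementwise product with the kernel and sum: 3·-2 + 8·-1 + 1·3.

-11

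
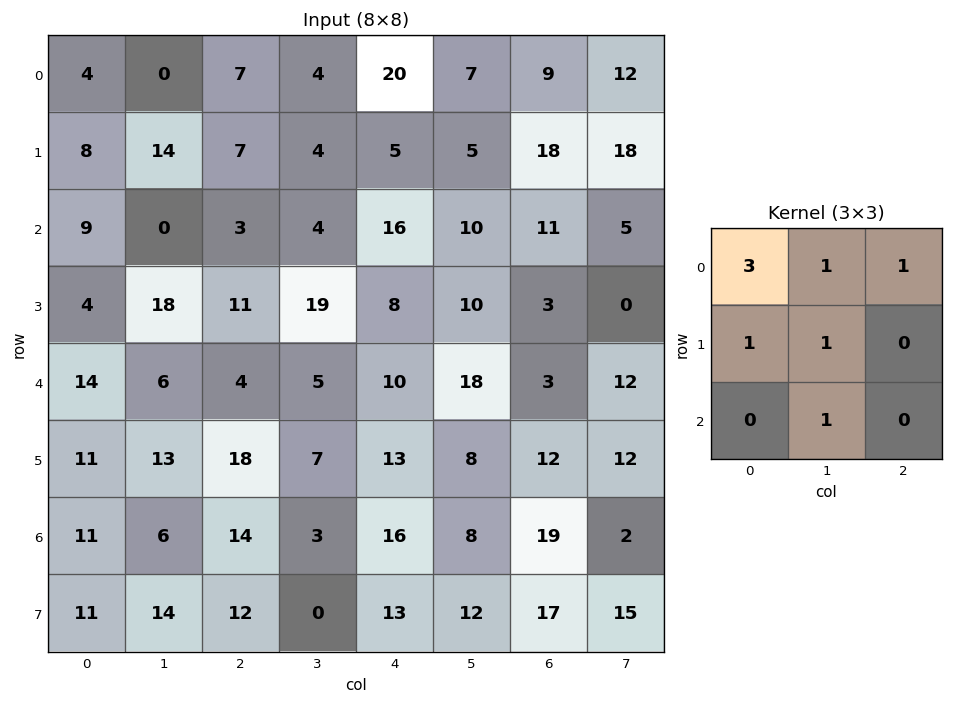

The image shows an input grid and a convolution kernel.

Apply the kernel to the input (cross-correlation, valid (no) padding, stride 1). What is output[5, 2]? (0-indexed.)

91

The receptive field on the input at this output position is [18 7 13 / 14 3 16 / 12 0 13]. Elementwise product with the kernel and sum: 18·3 + 7·1 + 13·1 + 14·1 + 3·1 + 0·1.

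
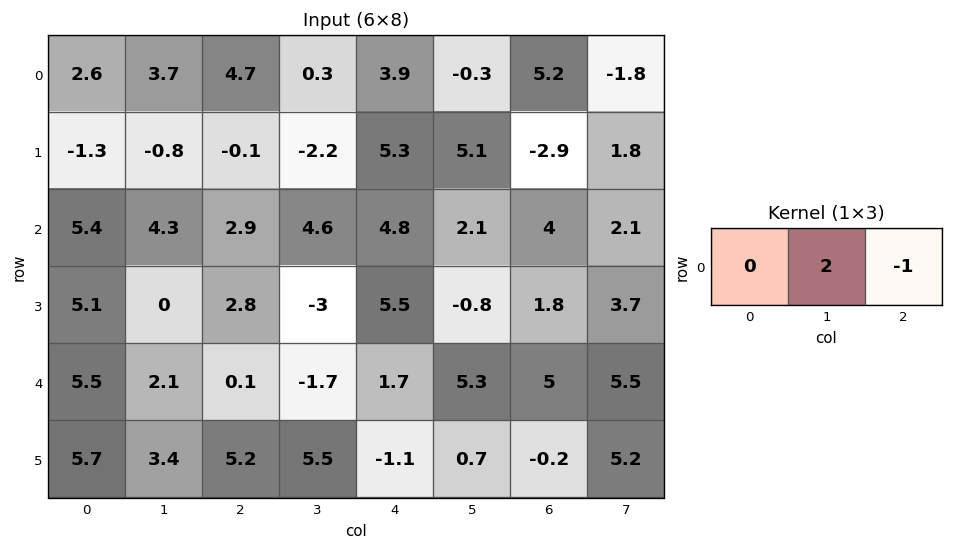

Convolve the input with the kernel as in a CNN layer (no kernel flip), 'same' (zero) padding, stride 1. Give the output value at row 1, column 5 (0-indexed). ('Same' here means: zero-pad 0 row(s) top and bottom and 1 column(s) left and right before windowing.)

13.1

The receptive field on the zero-padded input at this output position is [5.3 5.1 -2.9]. Elementwise product with the kernel and sum: 5.1·2 + -2.9·-1.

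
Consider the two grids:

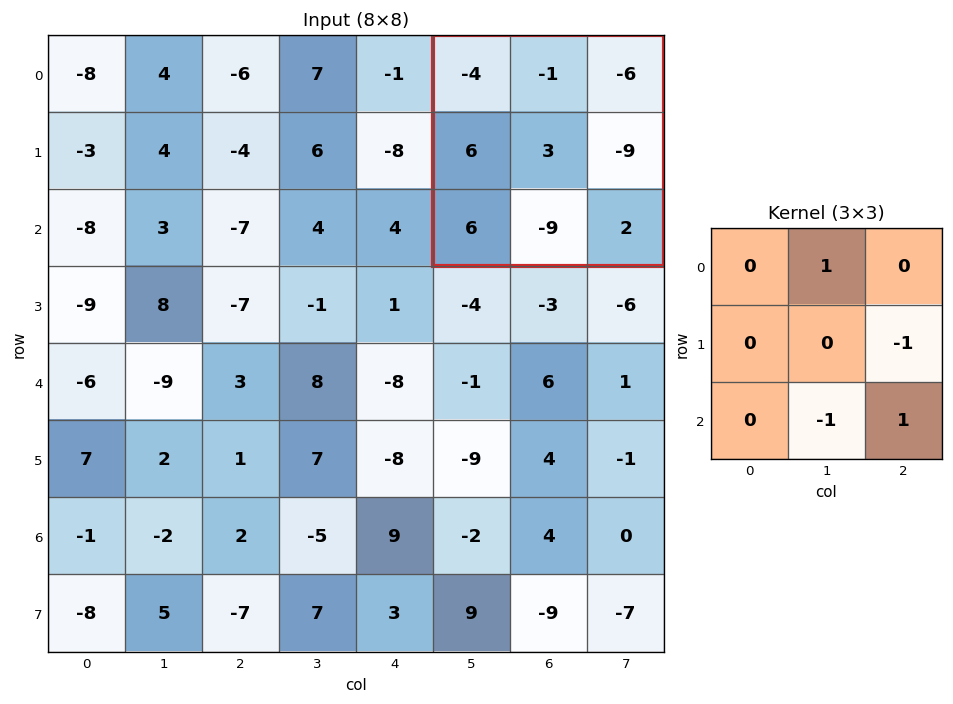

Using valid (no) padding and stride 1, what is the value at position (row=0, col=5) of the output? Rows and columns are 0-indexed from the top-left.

19

The receptive field on the input at this output position is [-4 -1 -6 / 6 3 -9 / 6 -9 2]. Elementwise product with the kernel and sum: -1·1 + -9·-1 + -9·-1 + 2·1.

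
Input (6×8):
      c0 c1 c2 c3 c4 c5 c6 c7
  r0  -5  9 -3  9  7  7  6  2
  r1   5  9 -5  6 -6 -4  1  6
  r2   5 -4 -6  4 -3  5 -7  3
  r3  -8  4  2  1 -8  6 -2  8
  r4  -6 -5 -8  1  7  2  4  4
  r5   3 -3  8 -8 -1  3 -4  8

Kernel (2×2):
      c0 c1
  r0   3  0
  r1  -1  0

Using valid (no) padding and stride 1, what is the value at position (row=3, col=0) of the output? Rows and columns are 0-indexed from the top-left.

The receptive field on the input at this output position is [-8 4 / -6 -5]. Elementwise product with the kernel and sum: -8·3 + -6·-1.

-18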